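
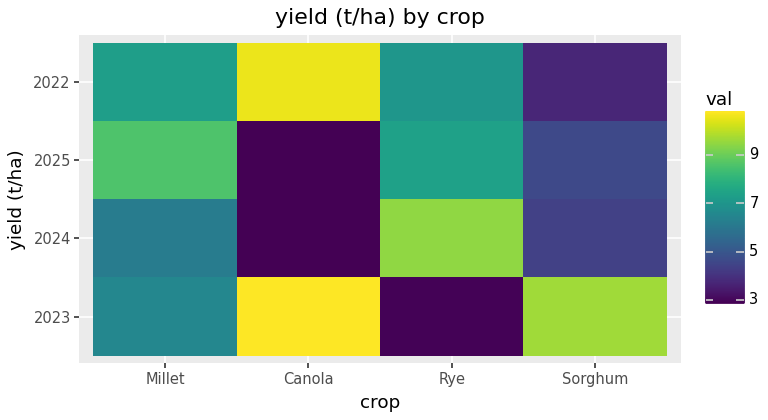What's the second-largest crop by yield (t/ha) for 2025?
Top 3 for 2025: Millet ≈ 9, Rye ≈ 7, Sorghum ≈ 5.

Rye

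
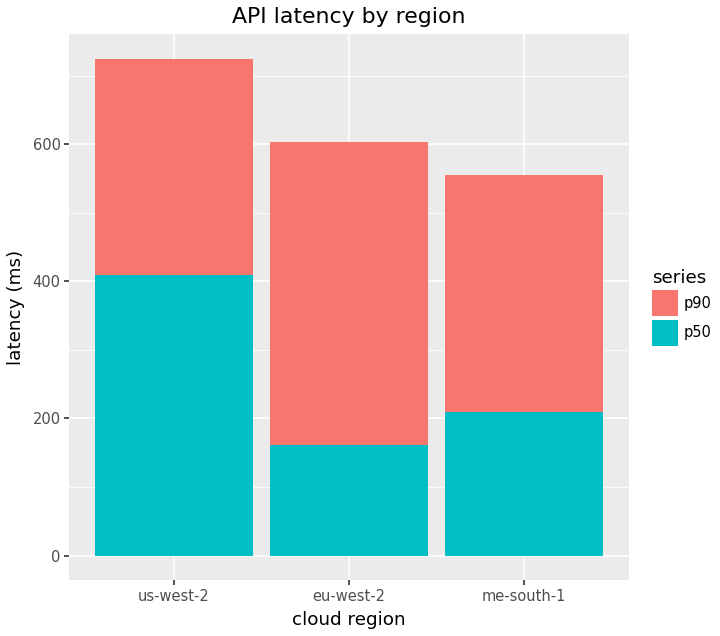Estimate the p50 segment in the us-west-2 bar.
≈ 400

p50 top ≈ 400, bottom ≈ 0; segment ≈ 400.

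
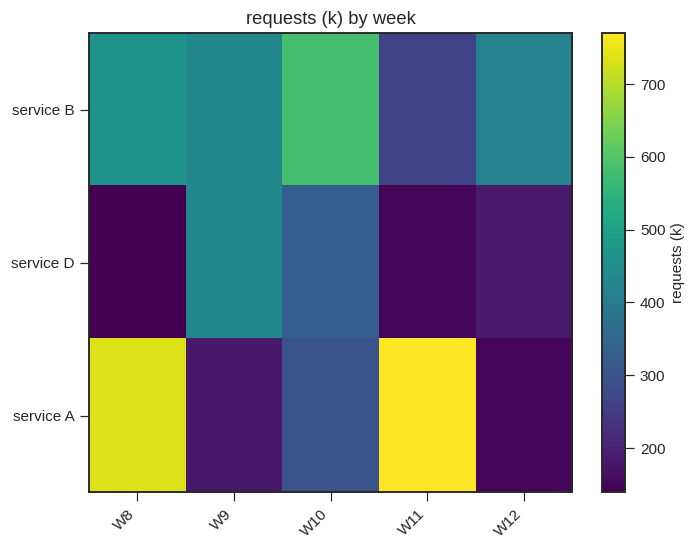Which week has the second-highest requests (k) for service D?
W10

Top 3 for service D: W9 ≈ 400, W10 ≈ 300, W12 ≈ 200.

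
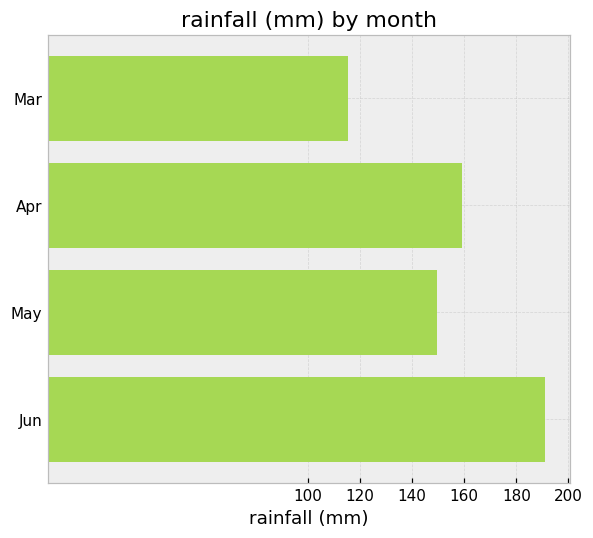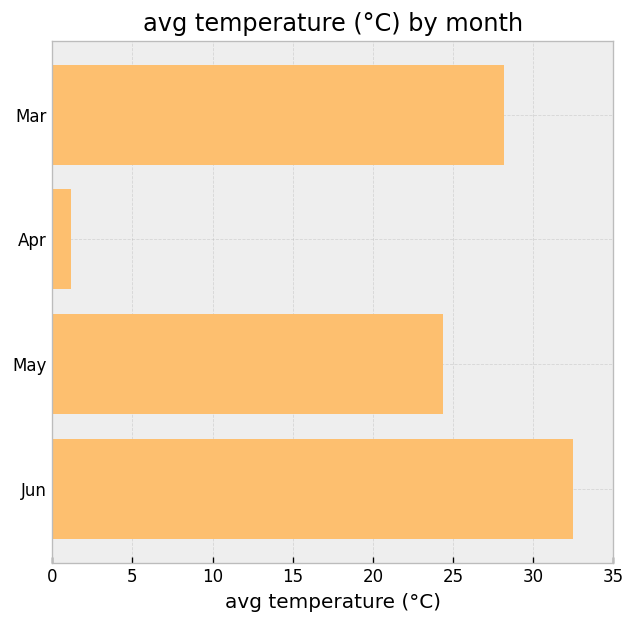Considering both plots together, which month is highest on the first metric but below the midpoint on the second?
Chart 2 median avg temperature (°C) ≈ 25; below-median months: Apr, May. Among those, Apr has the highest rainfall (mm) (≈ 160).

Apr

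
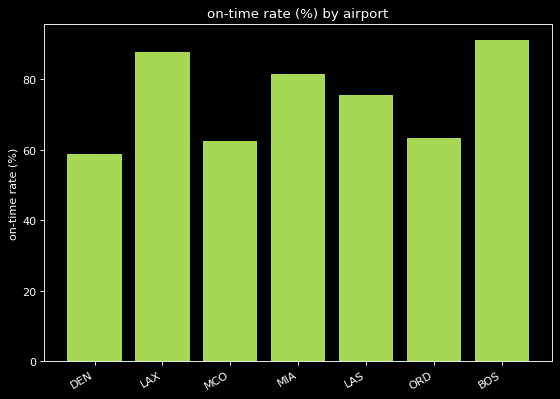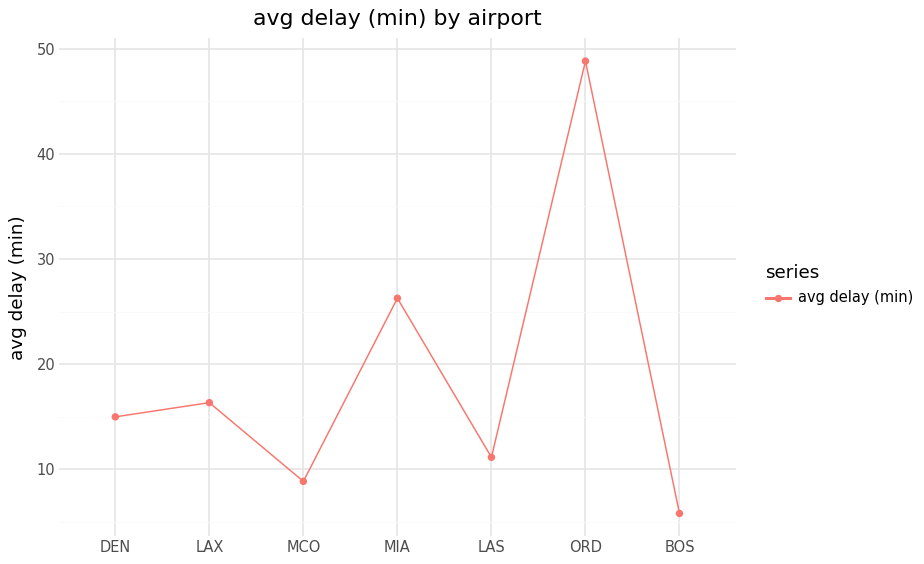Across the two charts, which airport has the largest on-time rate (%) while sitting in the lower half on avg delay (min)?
Chart 2 median avg delay (min) ≈ 15; below-median airports: MCO, LAS, BOS. Among those, BOS has the highest on-time rate (%) (≈ 90).

BOS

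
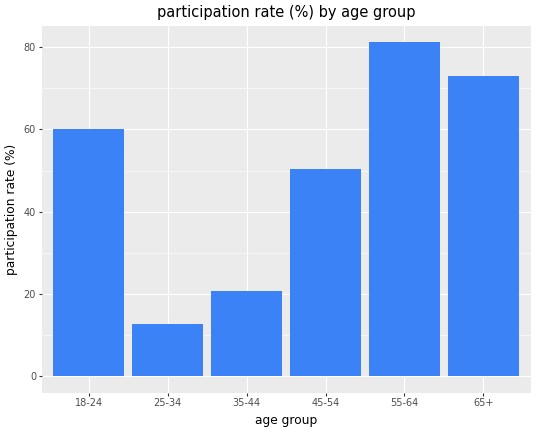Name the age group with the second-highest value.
65+

Top 3: 55-64 ≈ 80, 65+ ≈ 70, 18-24 ≈ 60.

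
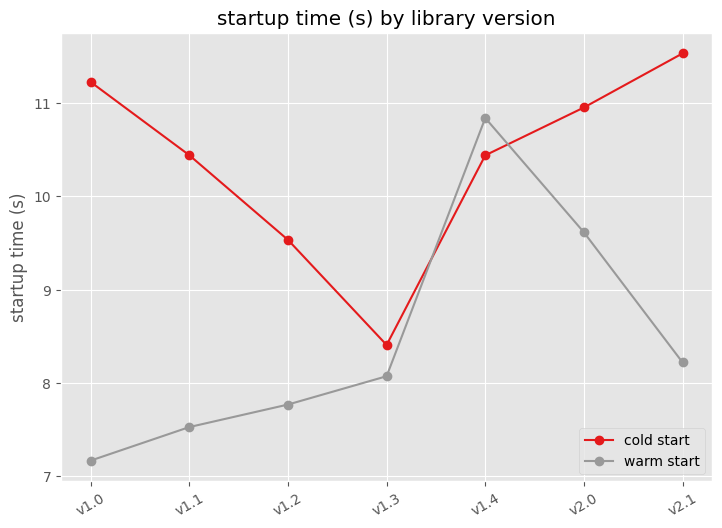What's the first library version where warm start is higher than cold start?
v1.4

v1.3: warm start ≈ 8.0 vs cold start ≈ 8.5 (not yet); v1.4: warm start ≈ 11.0 vs cold start ≈ 10.5 (first crossover).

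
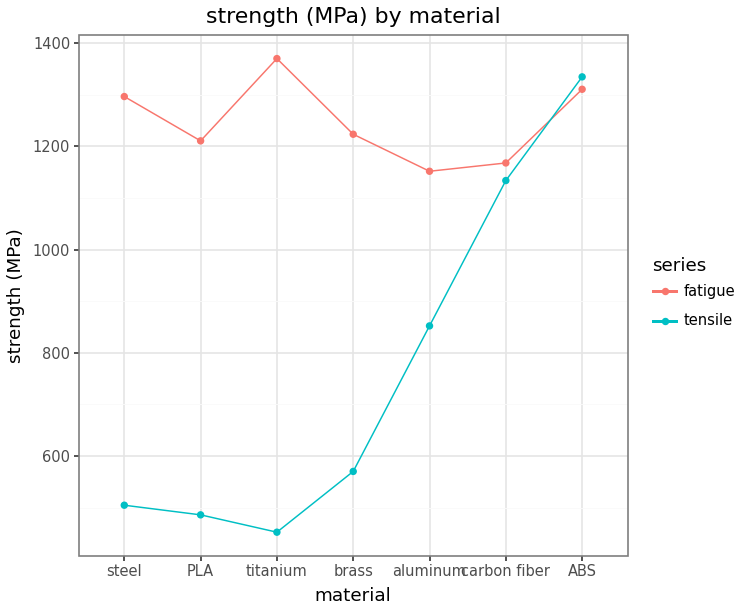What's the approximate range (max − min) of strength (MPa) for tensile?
≈ 800

Max ABS ≈ 1300, min titanium ≈ 500; range ≈ 800.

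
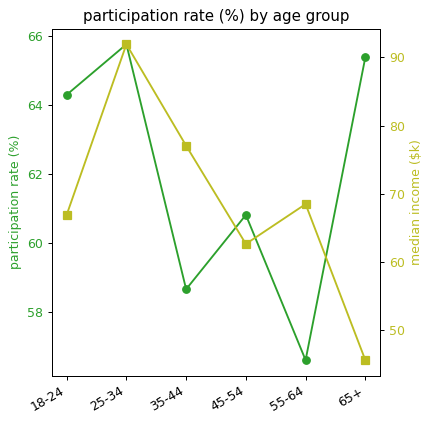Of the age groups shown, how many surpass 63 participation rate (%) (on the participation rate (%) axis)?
3

Above 63: 18-24, 25-34, 65+.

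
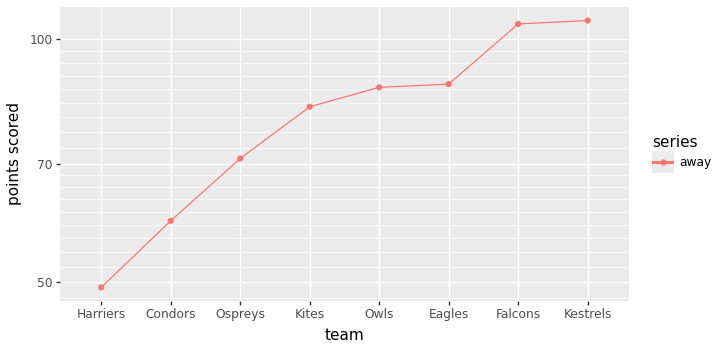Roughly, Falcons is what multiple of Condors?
Falcons ≈ 105, Condors ≈ 60; 105/60 ≈ 1.75.

≈ 1.75×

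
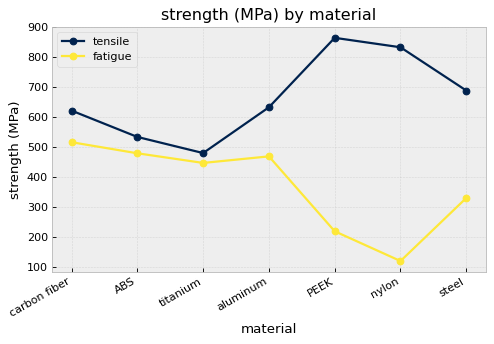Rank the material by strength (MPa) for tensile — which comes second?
nylon

Top 3 for tensile: PEEK ≈ 900, nylon ≈ 800, steel ≈ 700.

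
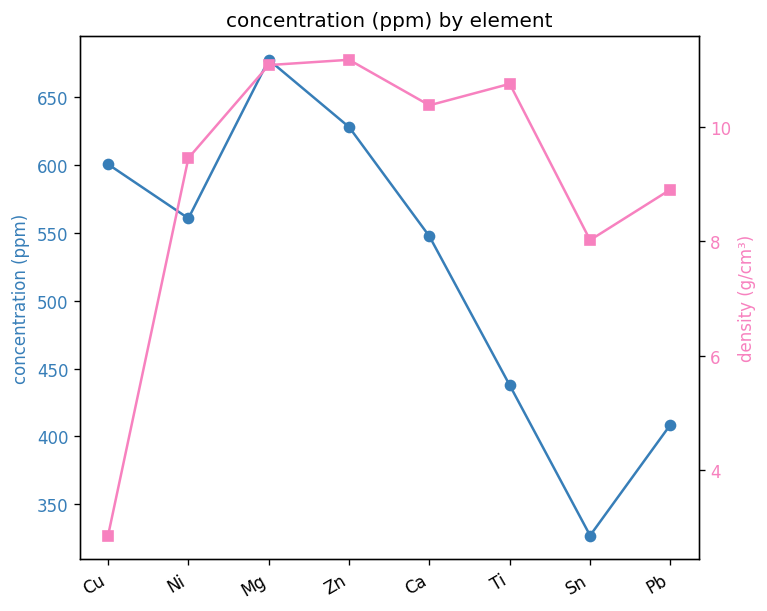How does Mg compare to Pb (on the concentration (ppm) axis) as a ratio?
≈ 1.75×

Mg ≈ 700, Pb ≈ 400; 700/400 ≈ 1.75.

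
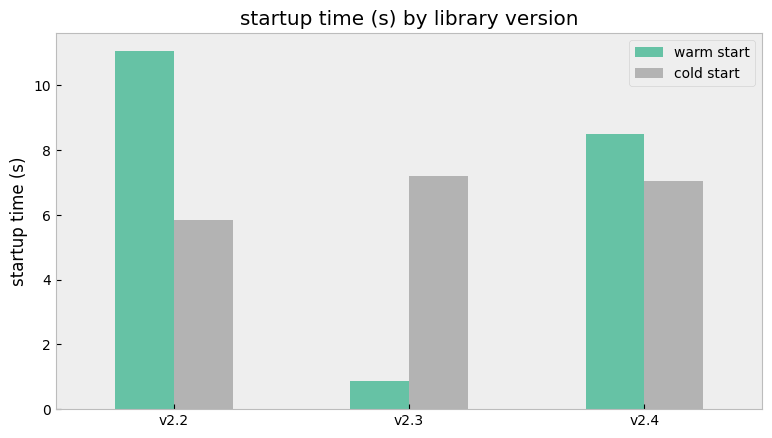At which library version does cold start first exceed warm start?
v2.3

v2.2: cold start ≈ 6 vs warm start ≈ 11 (not yet); v2.3: cold start ≈ 7 vs warm start ≈ 1 (first crossover).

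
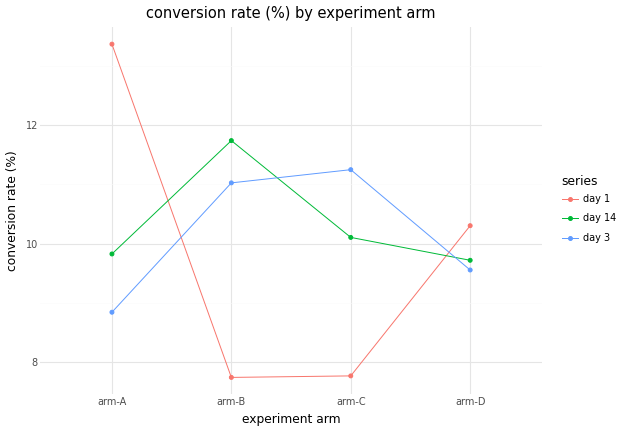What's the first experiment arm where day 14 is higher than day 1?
arm-B

arm-A: day 14 ≈ 10.0 vs day 1 ≈ 13.5 (not yet); arm-B: day 14 ≈ 11.5 vs day 1 ≈ 7.5 (first crossover).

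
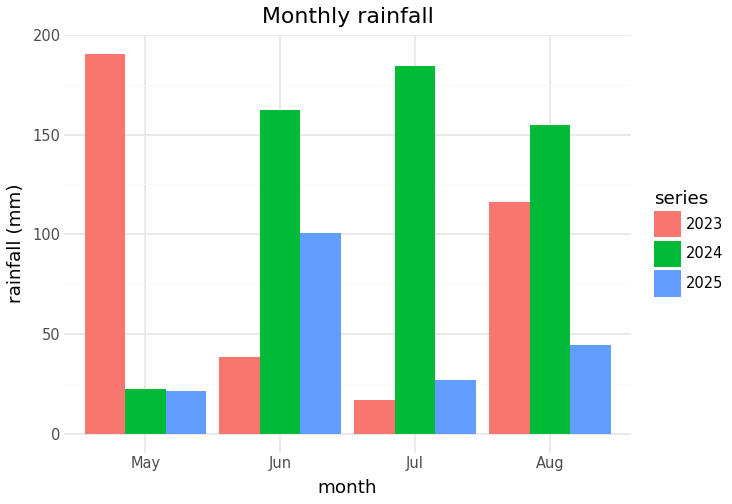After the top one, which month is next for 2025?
Aug

Top 3 for 2025: Jun ≈ 100, Aug ≈ 40, Jul ≈ 20.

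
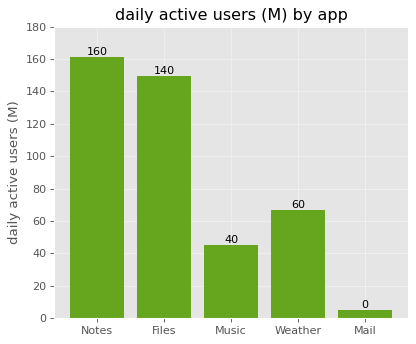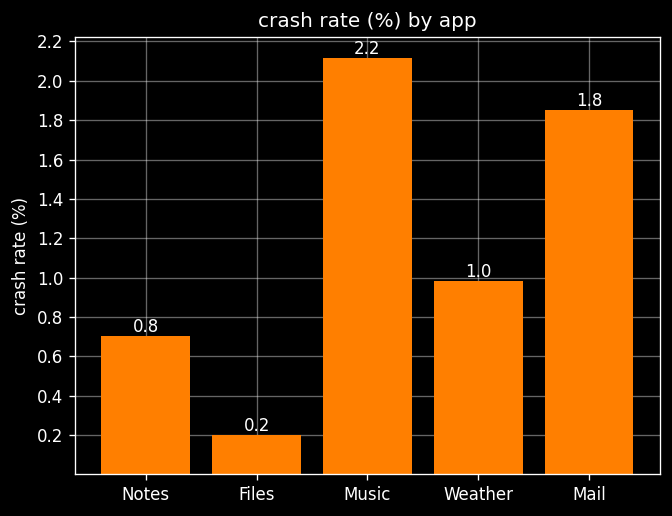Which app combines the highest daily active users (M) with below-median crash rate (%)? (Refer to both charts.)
Chart 2 median crash rate (%) ≈ 1; below-median apps: Notes, Files. Among those, Notes has the highest daily active users (M) (≈ 160).

Notes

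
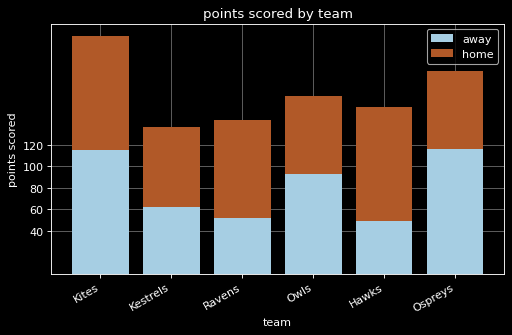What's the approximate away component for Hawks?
≈ 40

away top ≈ 40, bottom ≈ 0; segment ≈ 40.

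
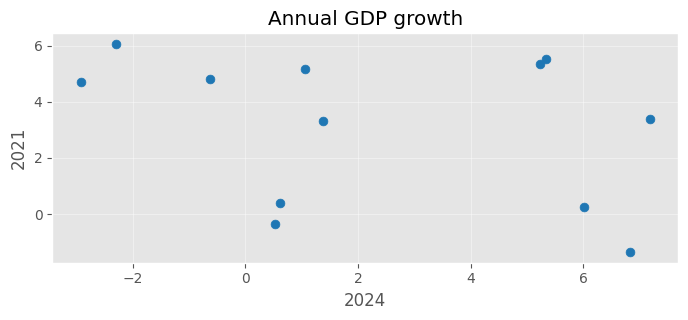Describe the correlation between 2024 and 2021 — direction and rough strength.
Points are negatively correlated; weak (|r| ≈ 0.3).

negative, weak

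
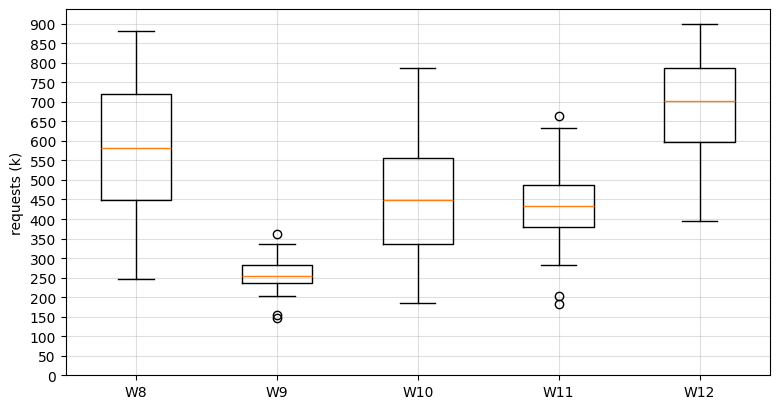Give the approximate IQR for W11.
≈ 100

Q3 ≈ 500, Q1 ≈ 400; IQR ≈ 100.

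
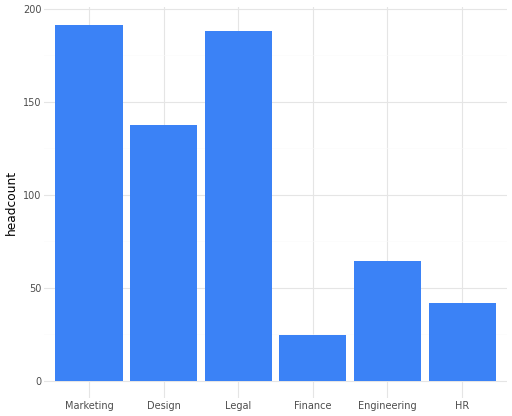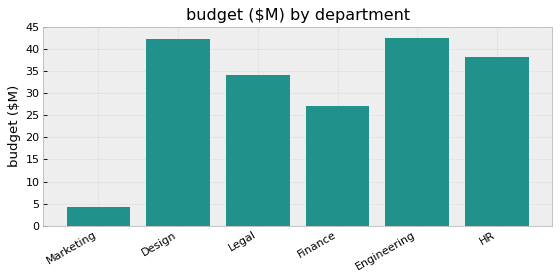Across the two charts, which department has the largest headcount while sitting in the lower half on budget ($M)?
Marketing

Chart 2 median budget ($M) ≈ 35; below-median departments: Marketing, Legal, Finance. Among those, Marketing has the highest headcount (≈ 200).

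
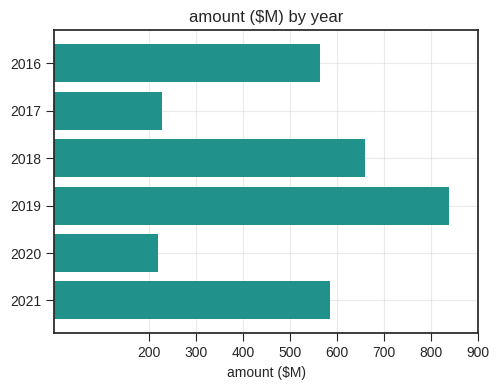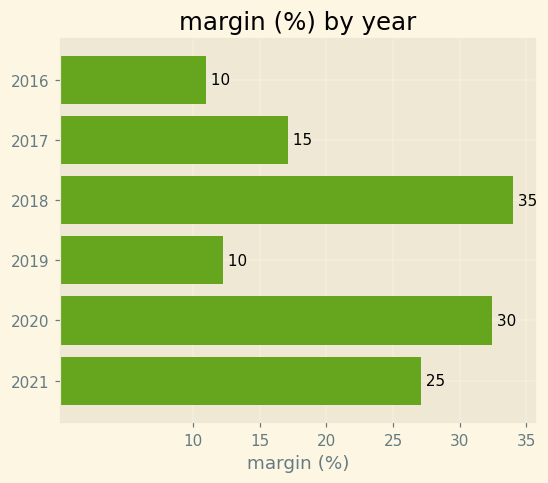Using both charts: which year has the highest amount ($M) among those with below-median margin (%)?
2019

Chart 2 median margin (%) ≈ 20; below-median years: 2016, 2017, 2019. Among those, 2019 has the highest amount ($M) (≈ 800).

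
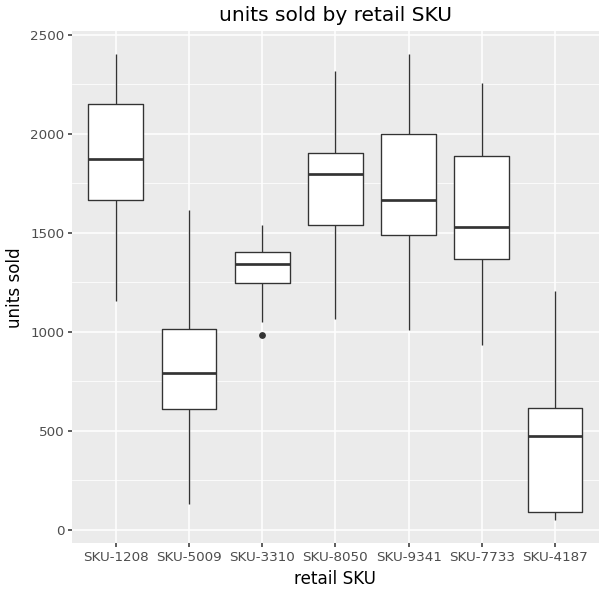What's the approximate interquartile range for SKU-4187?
Q3 ≈ 600, Q1 ≈ 0; IQR ≈ 600.

≈ 600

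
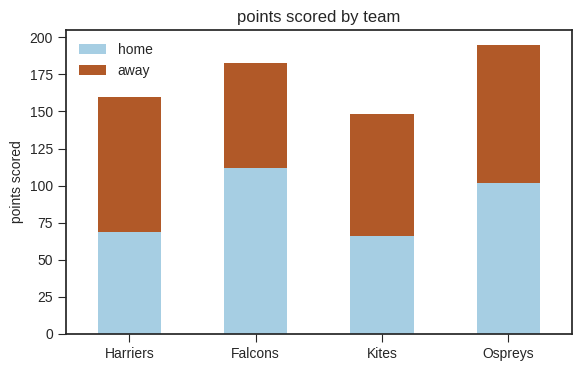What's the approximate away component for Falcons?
away top ≈ 180, bottom ≈ 120; segment ≈ 60.

≈ 60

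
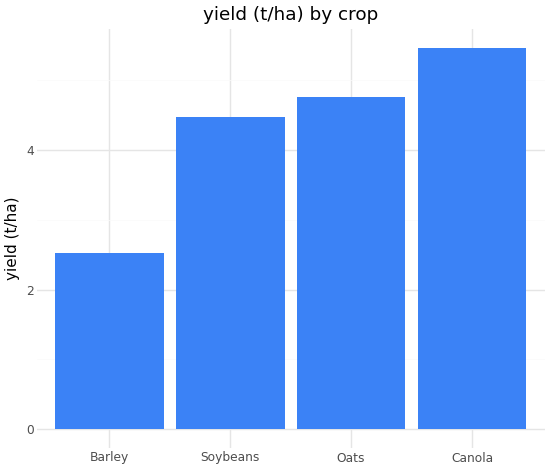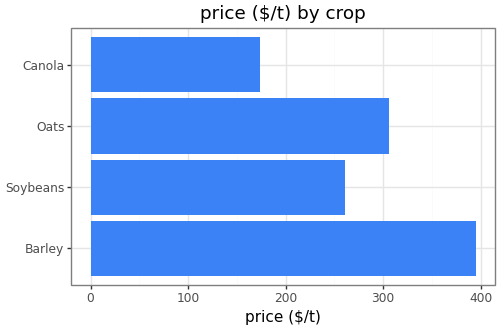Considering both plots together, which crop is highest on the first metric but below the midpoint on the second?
Chart 2 median price ($/t) ≈ 300; below-median crops: Soybeans, Canola. Among those, Canola has the highest yield (t/ha) (≈ 5.5).

Canola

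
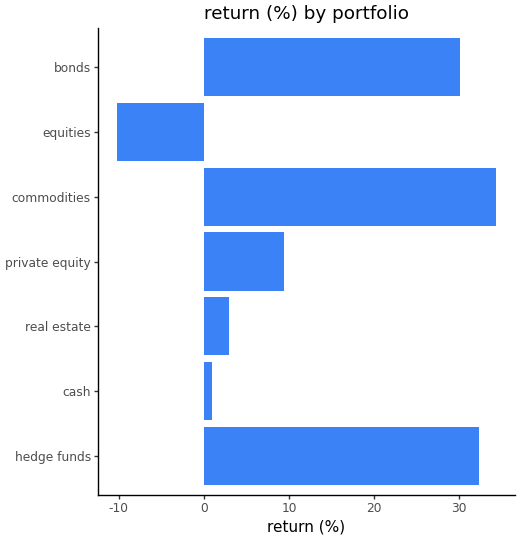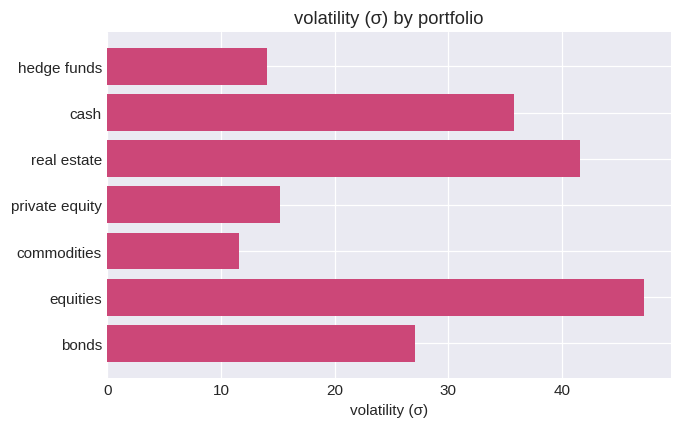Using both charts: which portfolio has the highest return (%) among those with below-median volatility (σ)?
commodities

Chart 2 median volatility (σ) ≈ 25; below-median portfolios: hedge funds, private equity, commodities. Among those, commodities has the highest return (%) (≈ 35).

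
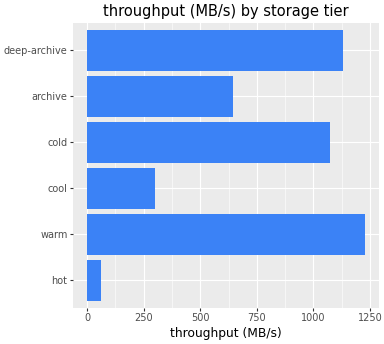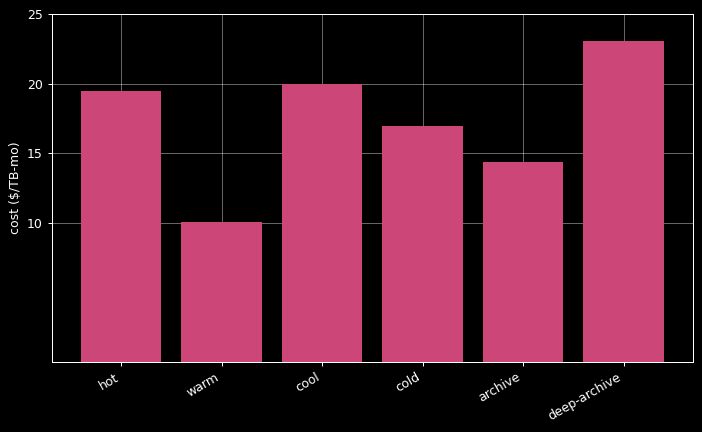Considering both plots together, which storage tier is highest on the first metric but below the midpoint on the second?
warm

Chart 2 median cost ($/TB-mo) ≈ 20; below-median storage tiers: warm, cold, archive. Among those, warm has the highest throughput (MB/s) (≈ 1200).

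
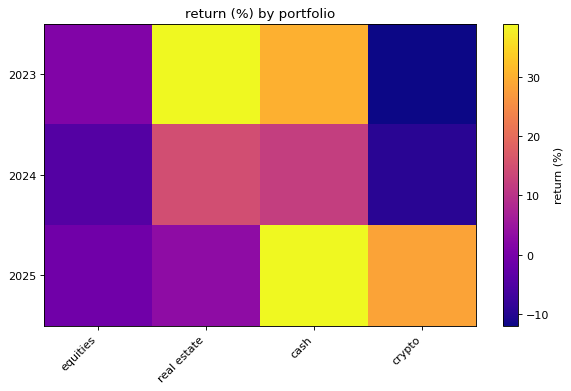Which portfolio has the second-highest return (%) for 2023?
cash

Top 3 for 2023: real estate ≈ 40, cash ≈ 30, equities ≈ 0.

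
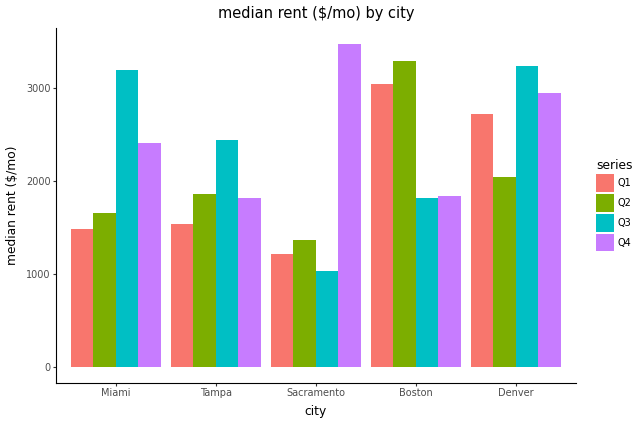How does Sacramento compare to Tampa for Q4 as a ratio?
≈ 1.75×

Sacramento ≈ 3500, Tampa ≈ 2000; 3500/2000 ≈ 1.75.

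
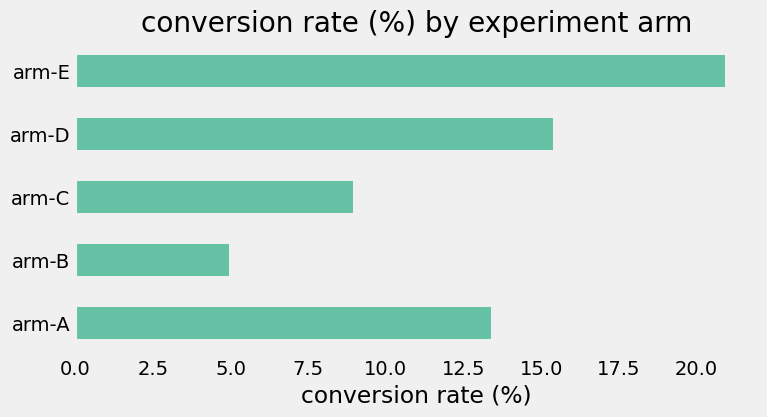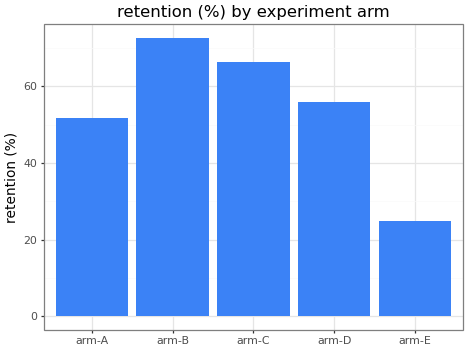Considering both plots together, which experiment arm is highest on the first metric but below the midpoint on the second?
Chart 2 median retention (%) ≈ 60; below-median experiment arms: arm-A, arm-E. Among those, arm-E has the highest conversion rate (%) (≈ 20).

arm-E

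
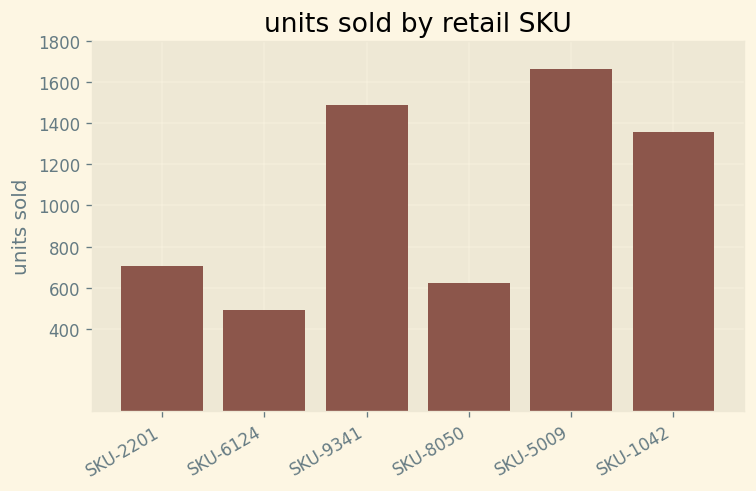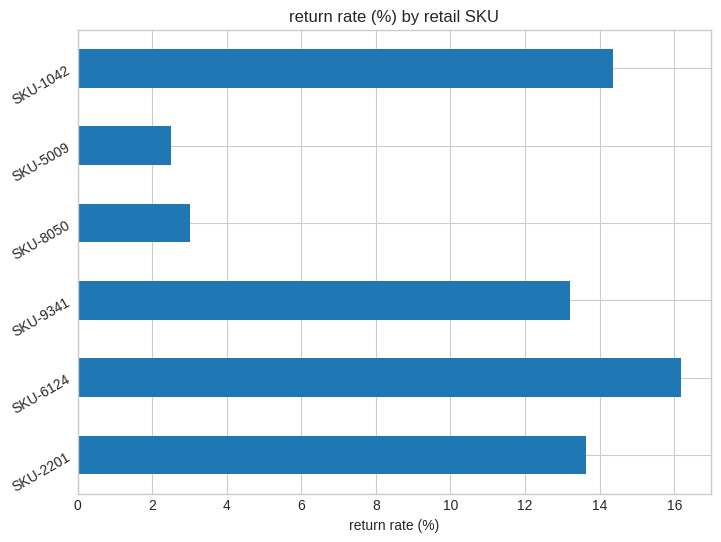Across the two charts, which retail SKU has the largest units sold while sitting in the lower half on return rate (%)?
SKU-5009

Chart 2 median return rate (%) ≈ 14; below-median retail SKUs: SKU-9341, SKU-8050, SKU-5009. Among those, SKU-5009 has the highest units sold (≈ 1600).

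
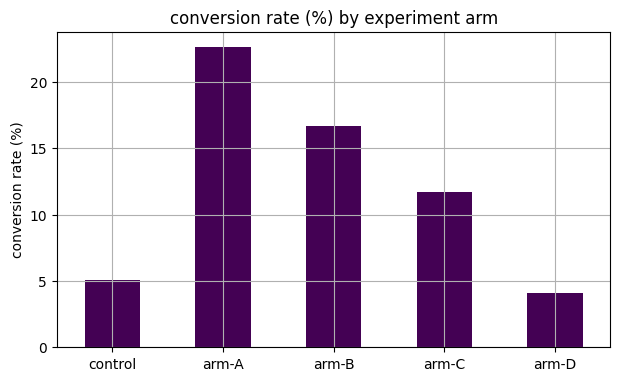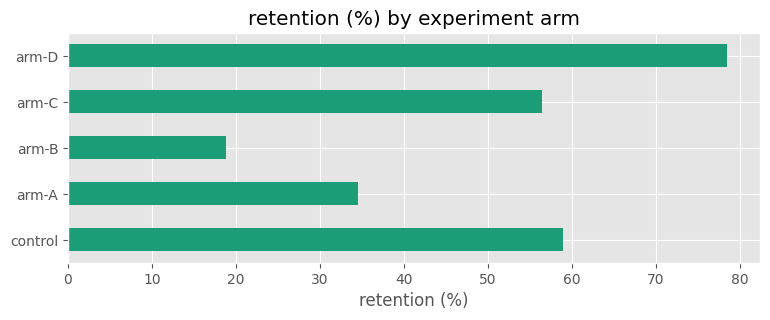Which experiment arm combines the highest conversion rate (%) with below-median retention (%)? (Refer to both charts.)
Chart 2 median retention (%) ≈ 60; below-median experiment arms: arm-A, arm-B. Among those, arm-A has the highest conversion rate (%) (≈ 25).

arm-A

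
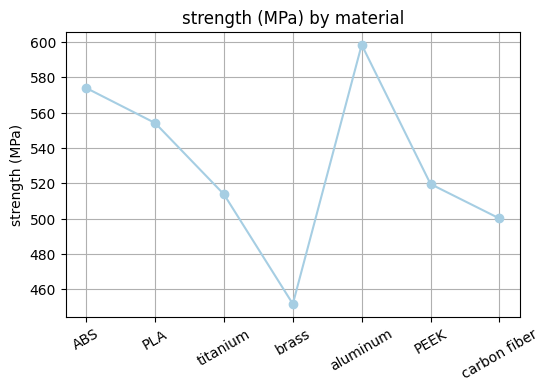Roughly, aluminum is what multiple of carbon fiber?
aluminum ≈ 600, carbon fiber ≈ 500; 600/500 ≈ 1.2.

≈ 1.2×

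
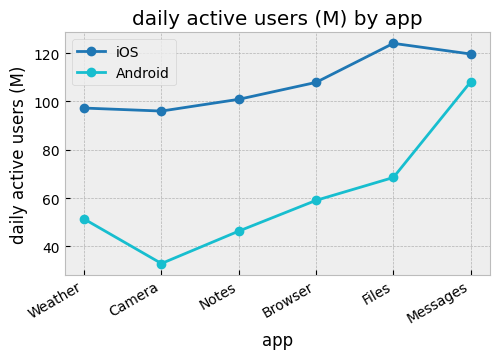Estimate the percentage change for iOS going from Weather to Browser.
≈ +10%

Weather ≈ 100, Browser ≈ 110; (110 − 100) / 100 ≈ +10%.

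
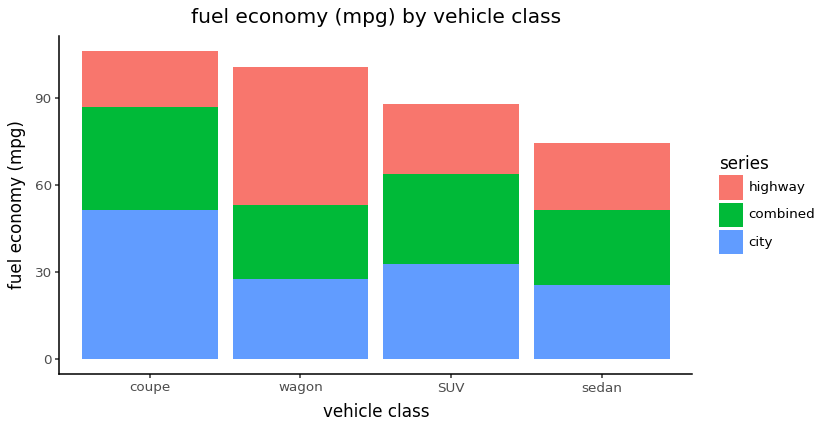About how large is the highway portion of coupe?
highway top ≈ 110, bottom ≈ 90; segment ≈ 20.

≈ 20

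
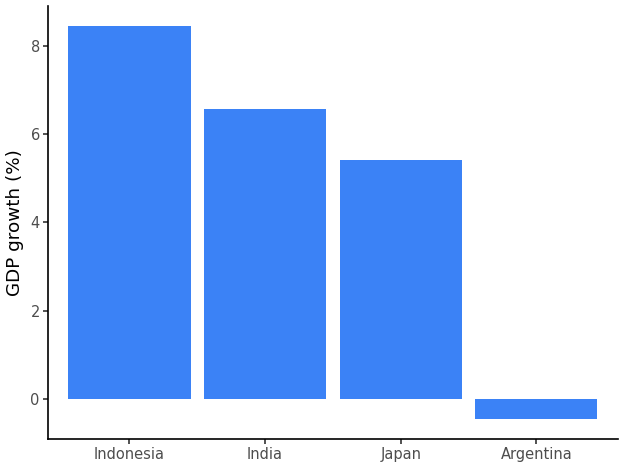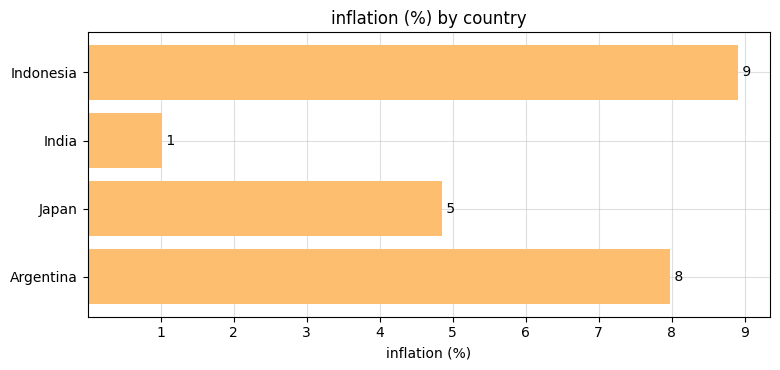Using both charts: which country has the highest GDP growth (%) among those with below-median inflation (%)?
Chart 2 median inflation (%) ≈ 6; below-median countries: India, Japan. Among those, India has the highest GDP growth (%) (≈ 7).

India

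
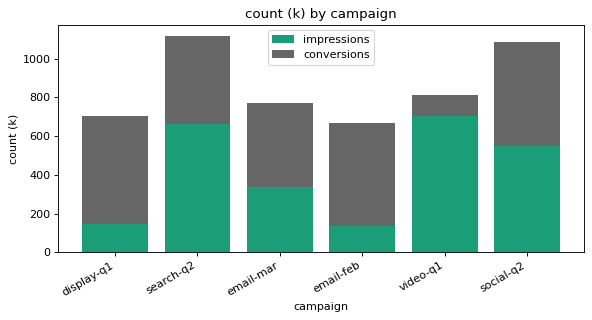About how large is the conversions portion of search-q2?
conversions top ≈ 1100, bottom ≈ 700; segment ≈ 400.

≈ 400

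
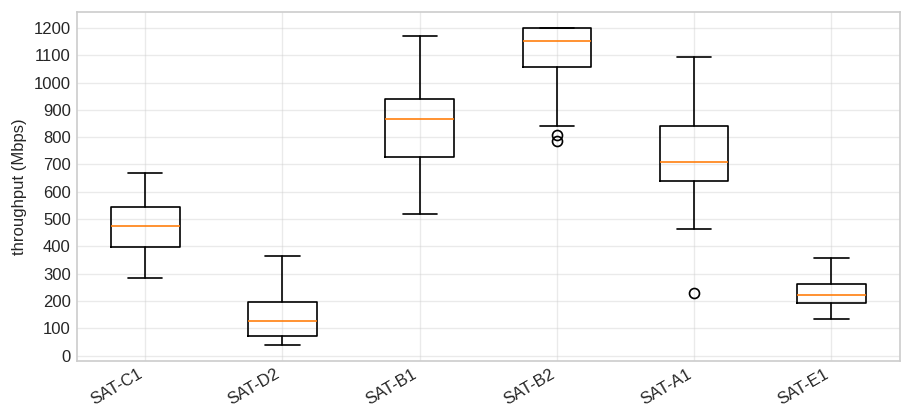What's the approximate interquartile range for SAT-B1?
≈ 200

Q3 ≈ 900, Q1 ≈ 700; IQR ≈ 200.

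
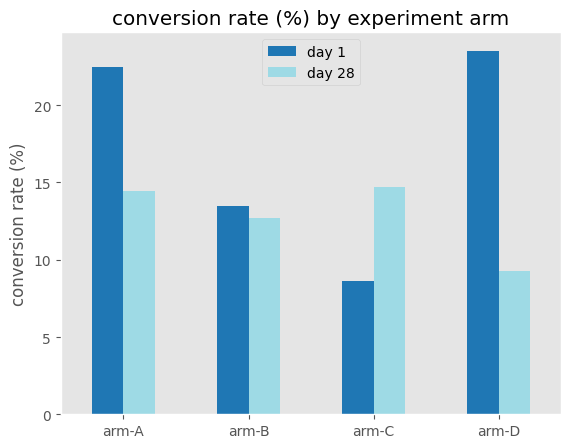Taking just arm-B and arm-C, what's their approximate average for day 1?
≈ 11

(14 + 8) / 2 ≈ 11.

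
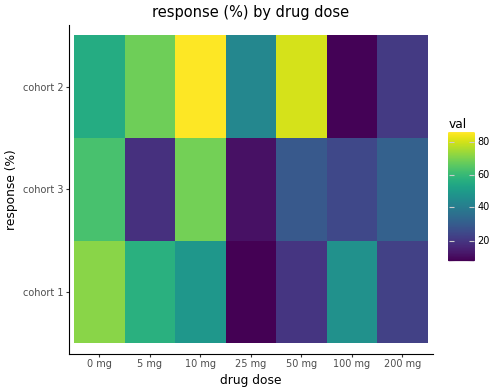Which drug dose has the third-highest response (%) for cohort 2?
5 mg

Top 4 for cohort 2: 10 mg ≈ 90, 50 mg ≈ 80, 5 mg ≈ 70, 0 mg ≈ 60.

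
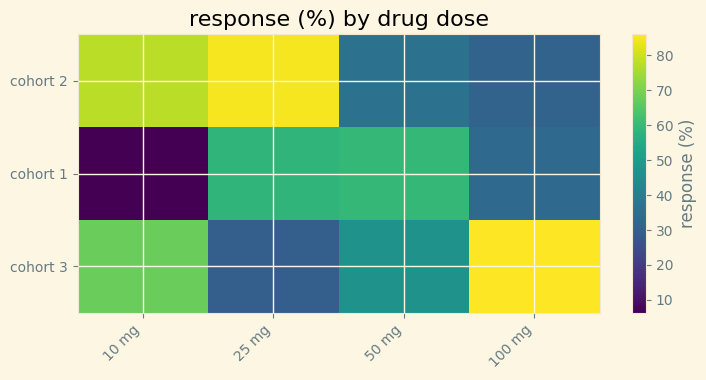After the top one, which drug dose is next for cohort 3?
10 mg

Top 3 for cohort 3: 100 mg ≈ 90, 10 mg ≈ 70, 50 mg ≈ 50.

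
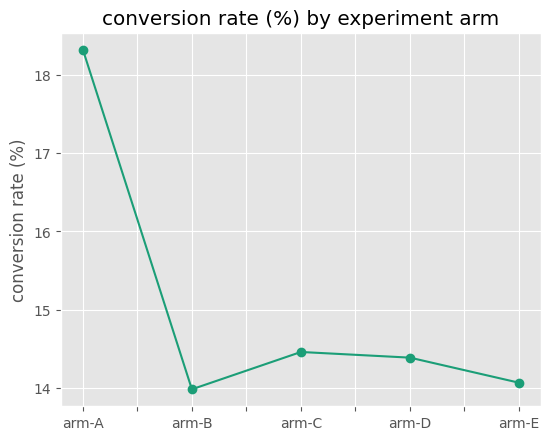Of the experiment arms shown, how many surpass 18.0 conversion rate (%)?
1

Above 18.0: arm-A.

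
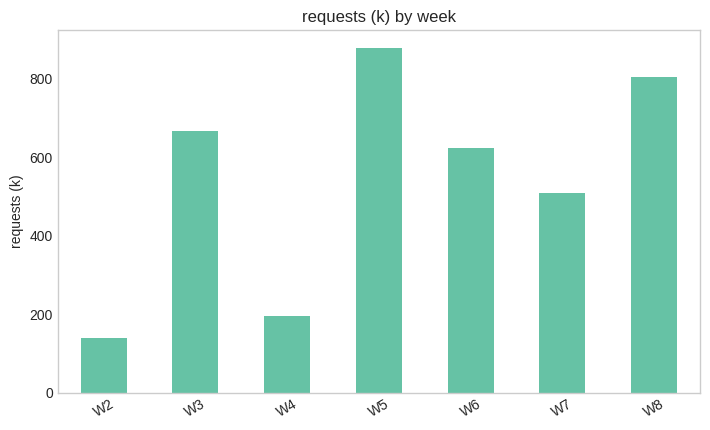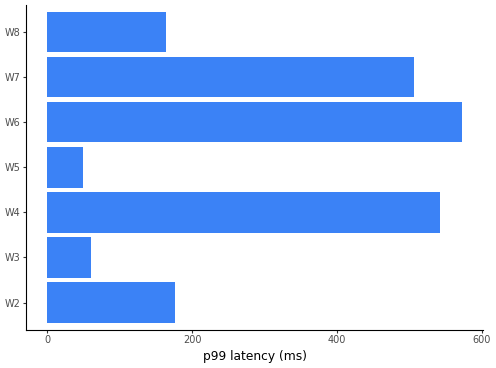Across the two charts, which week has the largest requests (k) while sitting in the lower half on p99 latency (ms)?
W5

Chart 2 median p99 latency (ms) ≈ 200; below-median weeks: W3, W5, W8. Among those, W5 has the highest requests (k) (≈ 900).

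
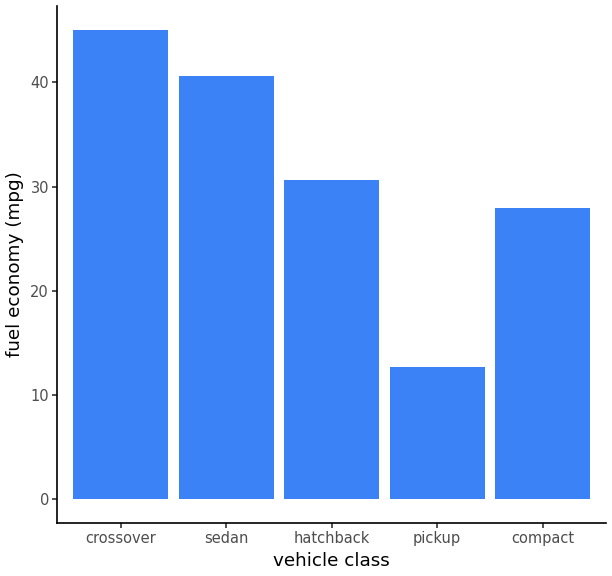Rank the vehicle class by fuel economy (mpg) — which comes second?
Top 3: crossover ≈ 45, sedan ≈ 40, hatchback ≈ 30.

sedan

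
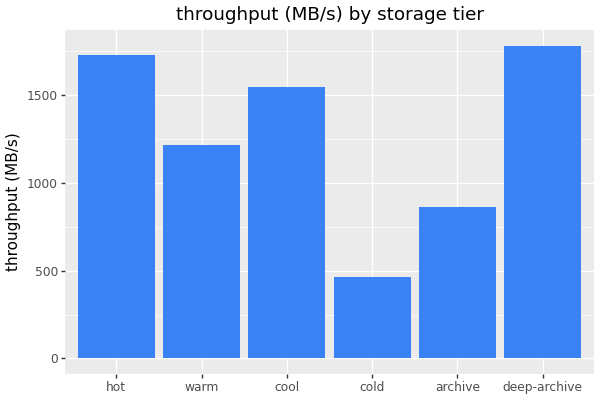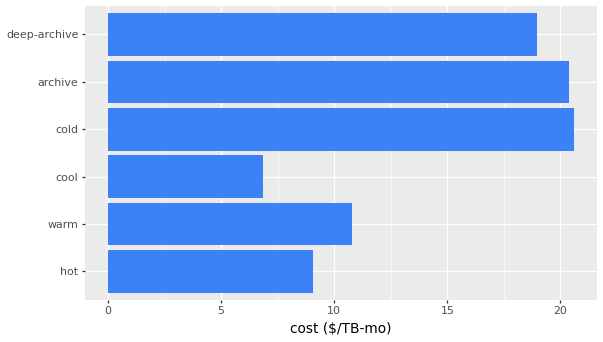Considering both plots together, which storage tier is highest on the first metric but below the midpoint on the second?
Chart 2 median cost ($/TB-mo) ≈ 14; below-median storage tiers: hot, warm, cool. Among those, hot has the highest throughput (MB/s) (≈ 1800).

hot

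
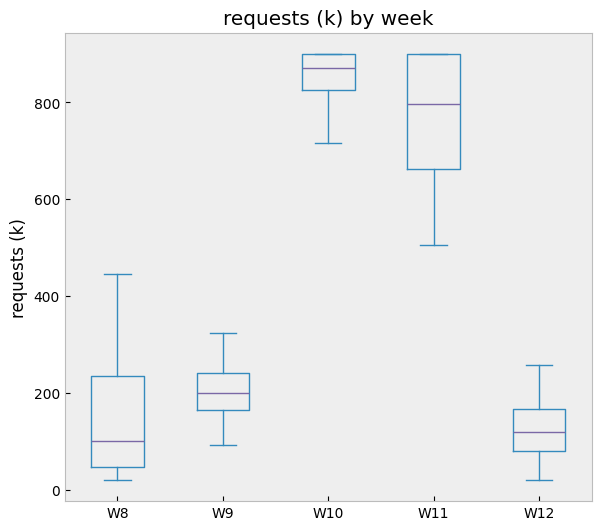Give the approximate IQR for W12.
Q3 ≈ 200, Q1 ≈ 100; IQR ≈ 100.

≈ 100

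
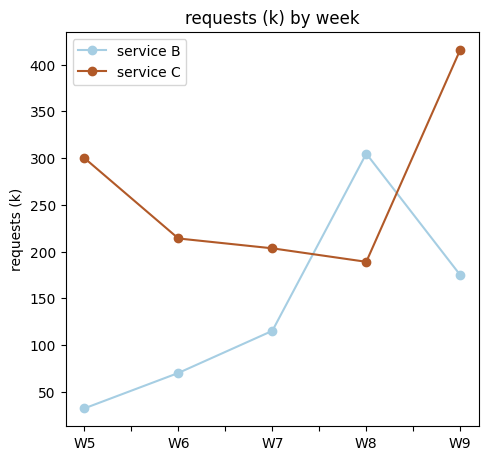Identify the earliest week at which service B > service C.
W8

W7: service B ≈ 100 vs service C ≈ 200 (not yet); W8: service B ≈ 300 vs service C ≈ 200 (first crossover).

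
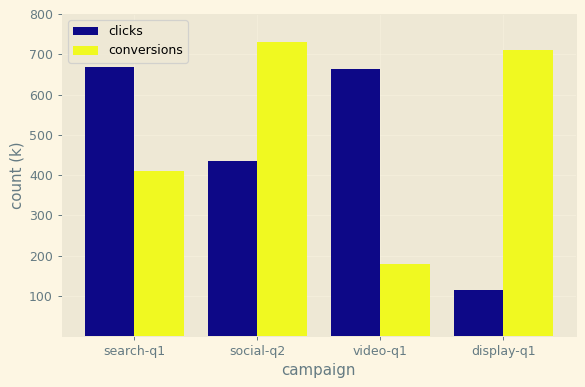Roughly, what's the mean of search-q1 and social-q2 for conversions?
(400 + 700) / 2 ≈ 550.

≈ 550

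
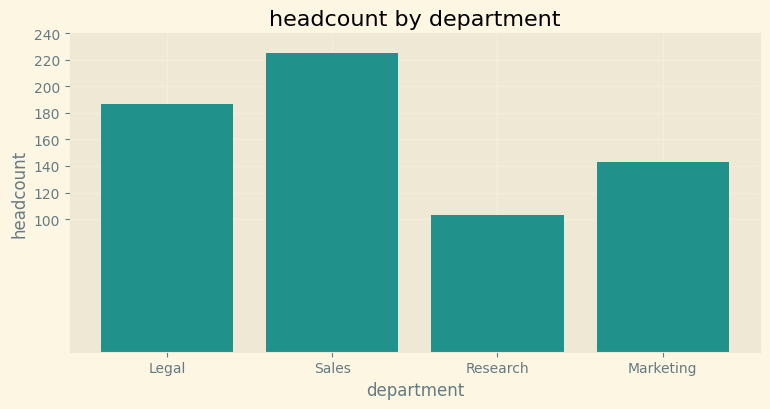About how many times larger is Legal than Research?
Legal ≈ 180, Research ≈ 100; 180/100 ≈ 1.8.

≈ 1.8×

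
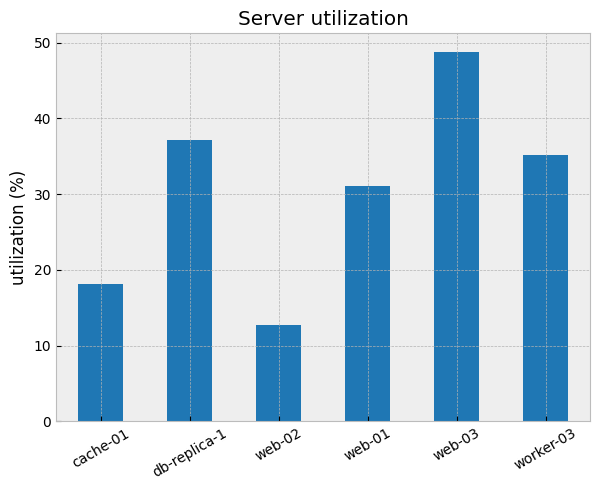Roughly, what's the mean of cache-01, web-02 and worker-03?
≈ 23

(20 + 15 + 35) / 3 ≈ 23.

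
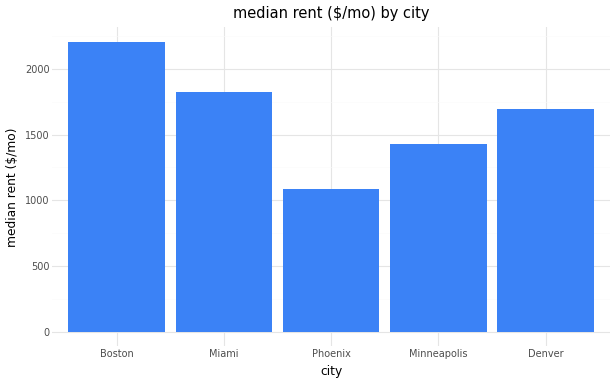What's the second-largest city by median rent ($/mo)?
Miami

Top 3: Boston ≈ 2200, Miami ≈ 1800, Denver ≈ 1600.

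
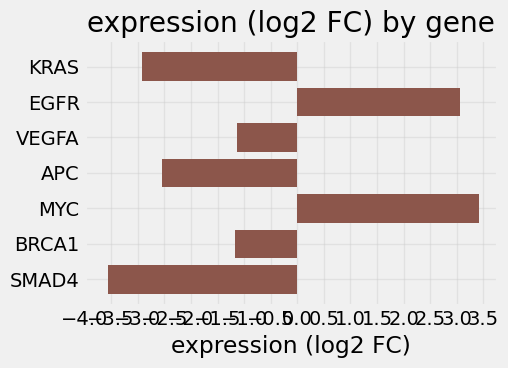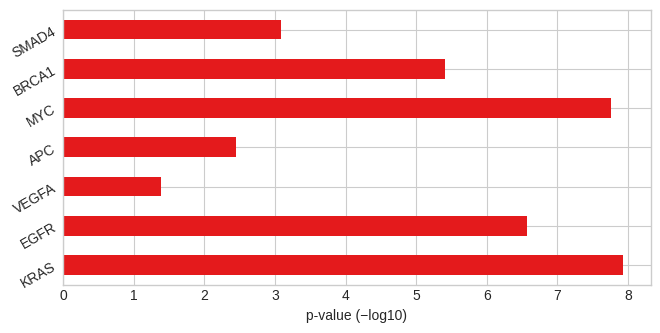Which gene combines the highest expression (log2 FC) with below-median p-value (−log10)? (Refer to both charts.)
Chart 2 median p-value (−log10) ≈ 5; below-median genes: VEGFA, APC, SMAD4. Among those, VEGFA has the highest expression (log2 FC) (≈ -1).

VEGFA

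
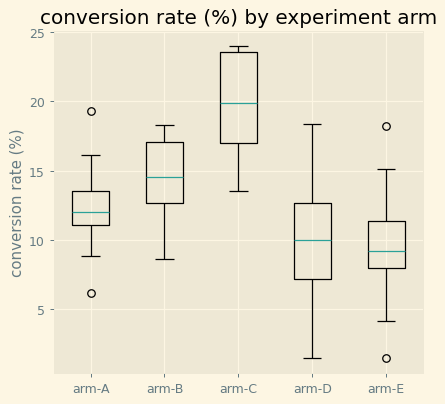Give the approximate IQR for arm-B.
Q3 ≈ 17, Q1 ≈ 13; IQR ≈ 4.

≈ 4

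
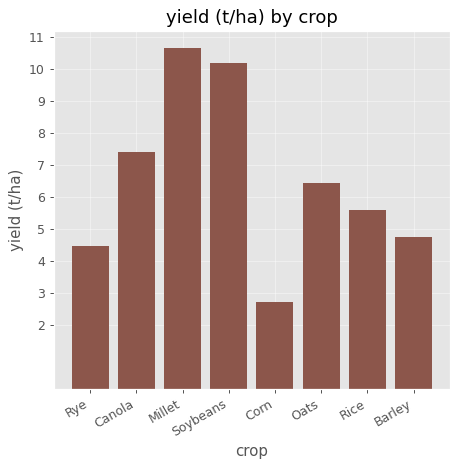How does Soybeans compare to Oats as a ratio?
≈ 1.67×

Soybeans ≈ 10, Oats ≈ 6; 10/6 ≈ 1.67.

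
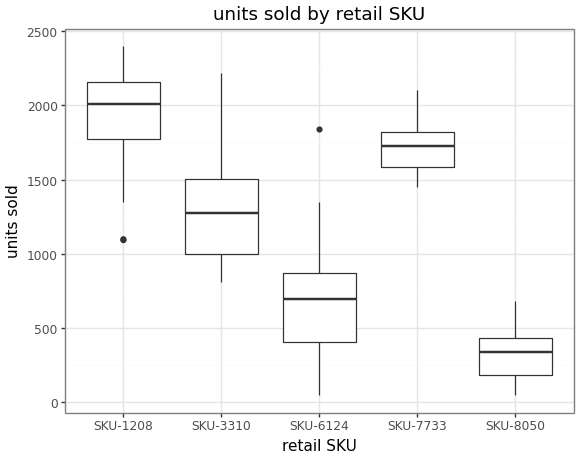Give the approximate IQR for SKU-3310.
≈ 600

Q3 ≈ 1600, Q1 ≈ 1000; IQR ≈ 600.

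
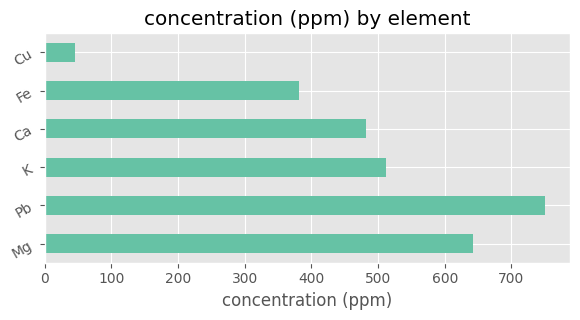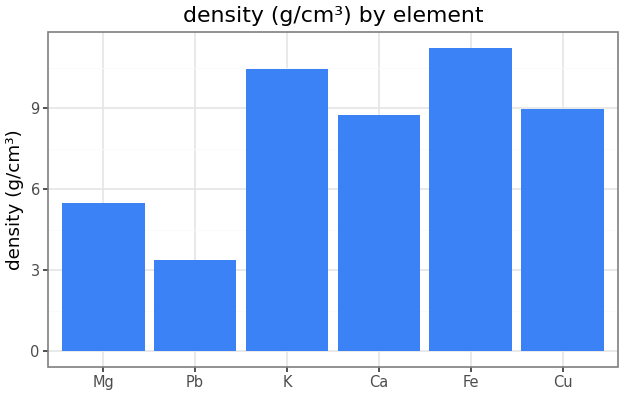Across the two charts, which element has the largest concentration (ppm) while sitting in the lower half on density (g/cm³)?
Chart 2 median density (g/cm³) ≈ 8; below-median elements: Mg, Pb, Ca. Among those, Pb has the highest concentration (ppm) (≈ 800).

Pb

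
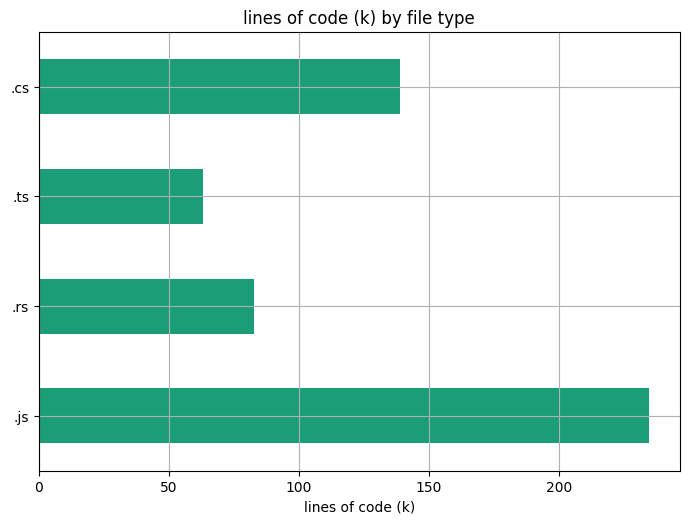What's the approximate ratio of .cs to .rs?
≈ 1.75×

.cs ≈ 140, .rs ≈ 80; 140/80 ≈ 1.75.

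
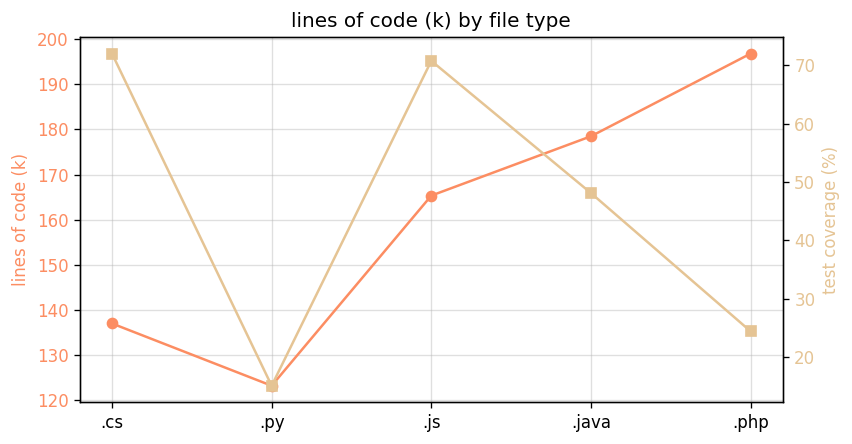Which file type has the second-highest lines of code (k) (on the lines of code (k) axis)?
Top 3 (on the lines of code (k) axis): .php ≈ 200, .java ≈ 180, .js ≈ 170.

.java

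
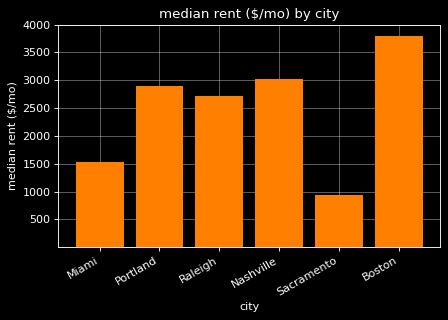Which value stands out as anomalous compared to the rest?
Sacramento

Sacramento ≈ 1000; the rest sit between ≈ 1500 and ≈ 4000.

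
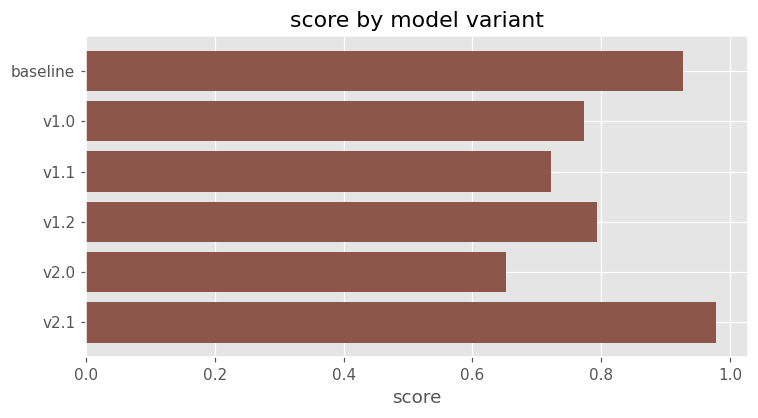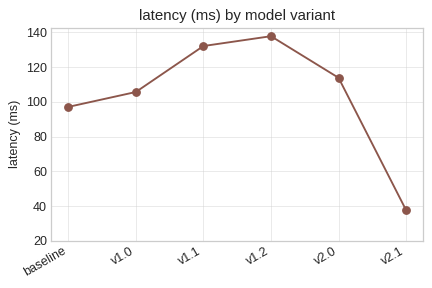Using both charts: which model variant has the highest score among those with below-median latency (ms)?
v2.1

Chart 2 median latency (ms) ≈ 100; below-median model variants: baseline, v1.0, v2.1. Among those, v2.1 has the highest score (≈ 1).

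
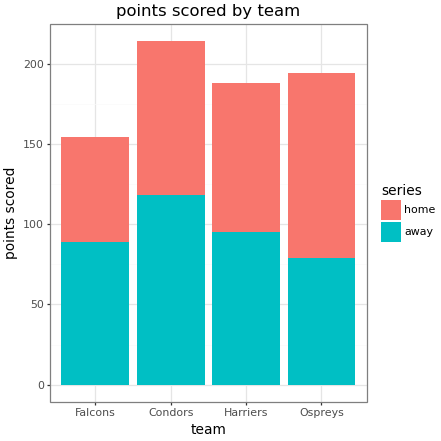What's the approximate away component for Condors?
away top ≈ 120, bottom ≈ 0; segment ≈ 120.

≈ 120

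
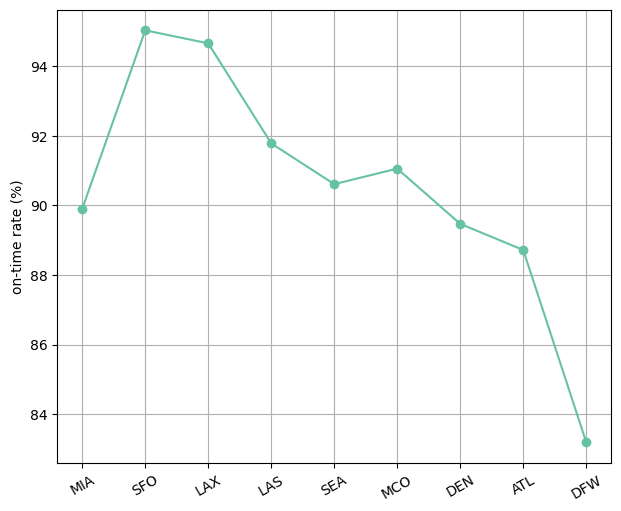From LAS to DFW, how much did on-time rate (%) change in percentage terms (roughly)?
LAS ≈ 92, DFW ≈ 83; (83 − 92) / 92 ≈ -9.8%.

≈ -9.8%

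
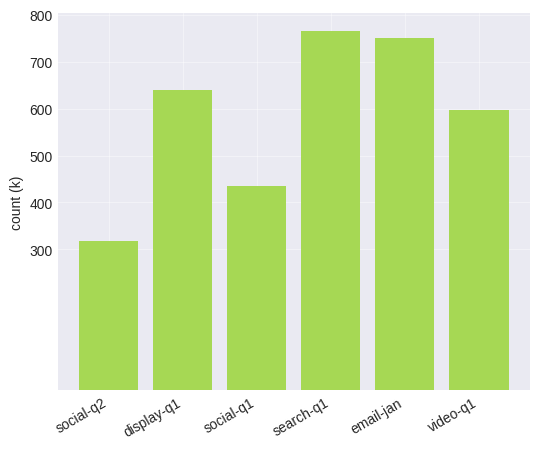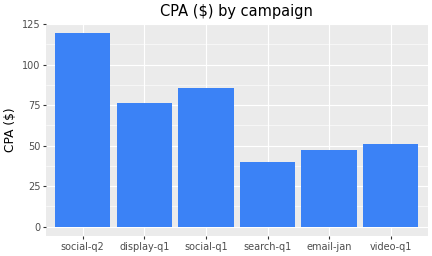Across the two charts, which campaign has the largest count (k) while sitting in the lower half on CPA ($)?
Chart 2 median CPA ($) ≈ 60; below-median campaigns: search-q1, email-jan, video-q1. Among those, search-q1 has the highest count (k) (≈ 800).

search-q1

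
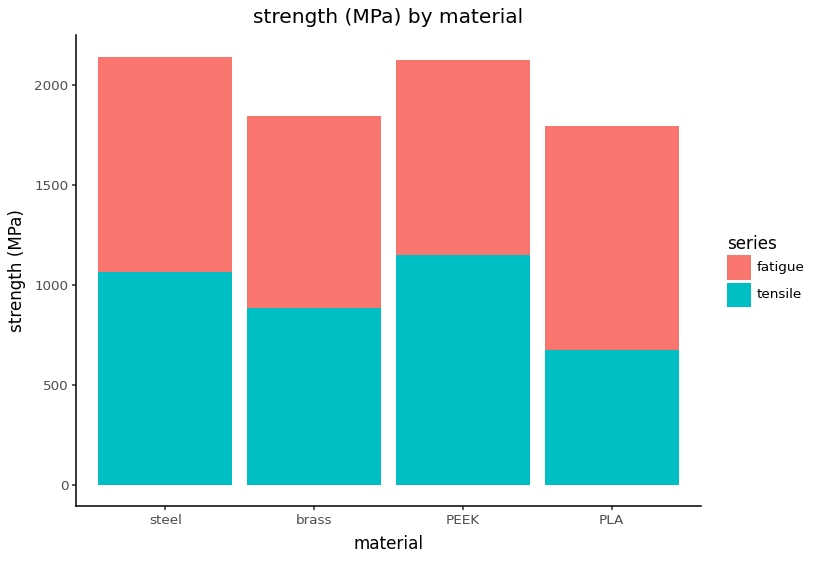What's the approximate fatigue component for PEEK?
fatigue top ≈ 2200, bottom ≈ 1200; segment ≈ 1000.

≈ 1000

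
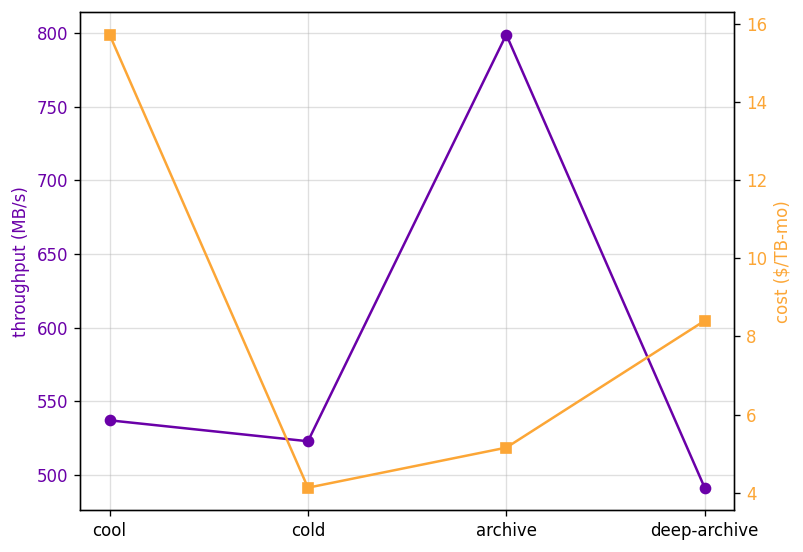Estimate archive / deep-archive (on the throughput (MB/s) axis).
archive ≈ 800, deep-archive ≈ 500; 800/500 ≈ 1.6.

≈ 1.6×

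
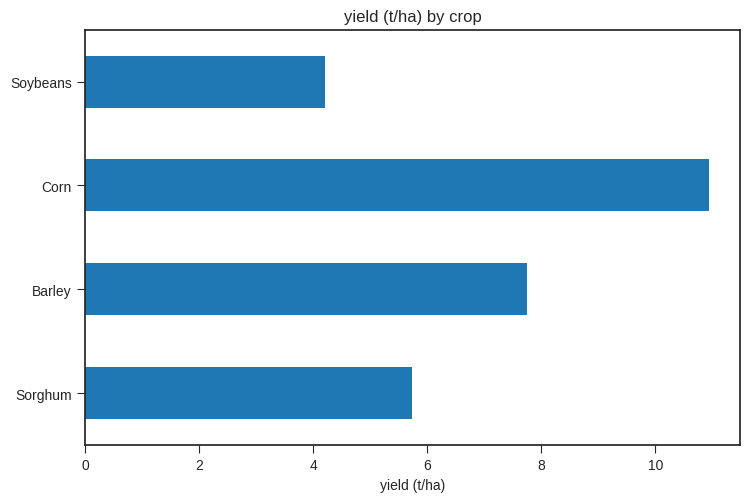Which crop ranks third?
Sorghum

Top 4: Corn ≈ 11, Barley ≈ 8, Sorghum ≈ 6, Soybeans ≈ 4.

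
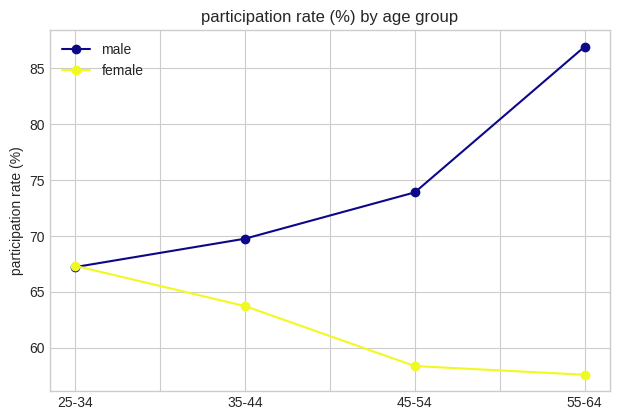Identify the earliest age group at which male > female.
25-34: male ≈ 65 vs female ≈ 65 (not yet); 35-44: male ≈ 70 vs female ≈ 65 (first crossover).

35-44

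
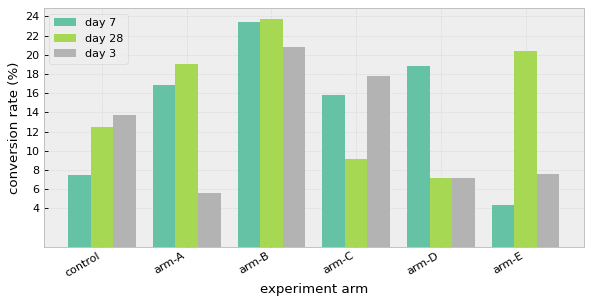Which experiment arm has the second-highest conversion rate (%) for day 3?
Top 3 for day 3: arm-B ≈ 20, arm-C ≈ 18, control ≈ 14.

arm-C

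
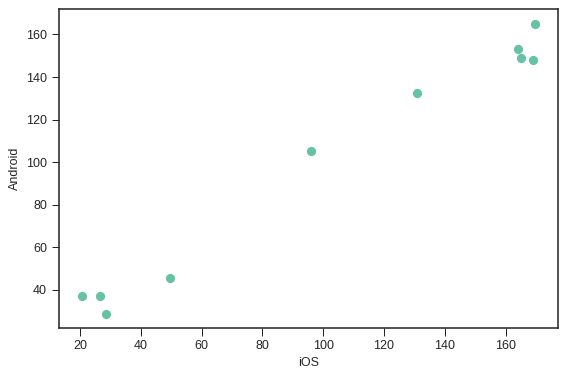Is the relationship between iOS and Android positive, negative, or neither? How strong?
Points are positively correlated; strong (|r| ≈ 1.0).

positive, strong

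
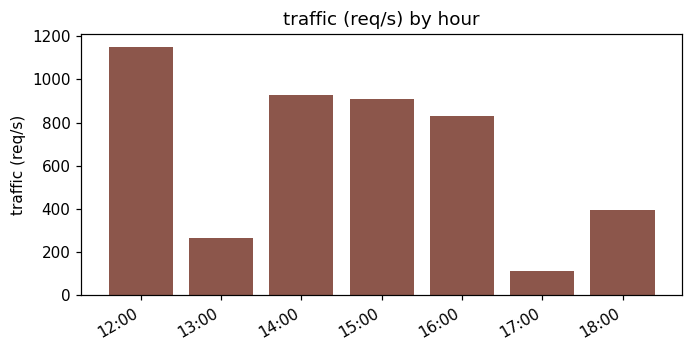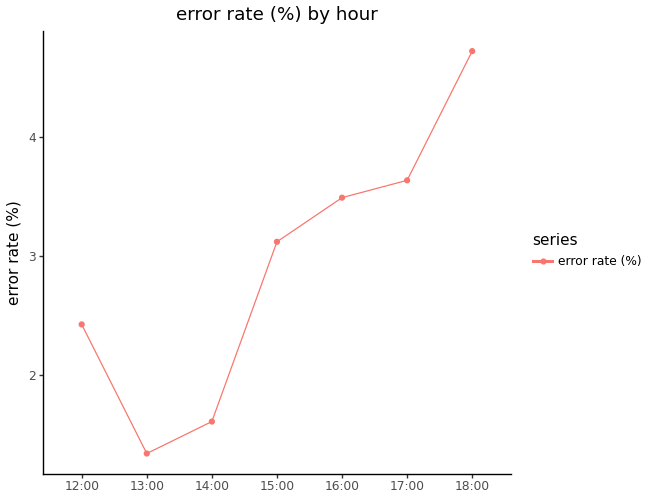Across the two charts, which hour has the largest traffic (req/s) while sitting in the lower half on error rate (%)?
12:00

Chart 2 median error rate (%) ≈ 3; below-median hours: 12:00, 13:00, 14:00. Among those, 12:00 has the highest traffic (req/s) (≈ 1200).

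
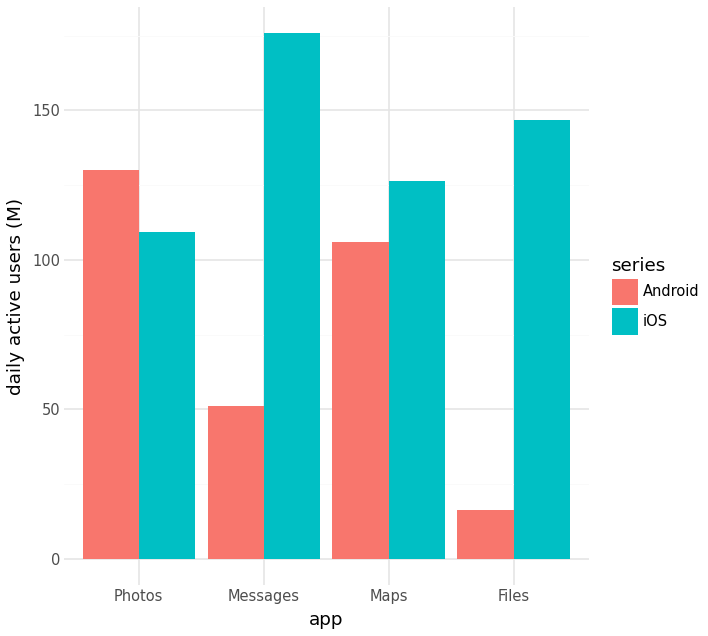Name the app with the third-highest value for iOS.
Top 4 for iOS: Messages ≈ 180, Files ≈ 140, Maps ≈ 120, Photos ≈ 100.

Maps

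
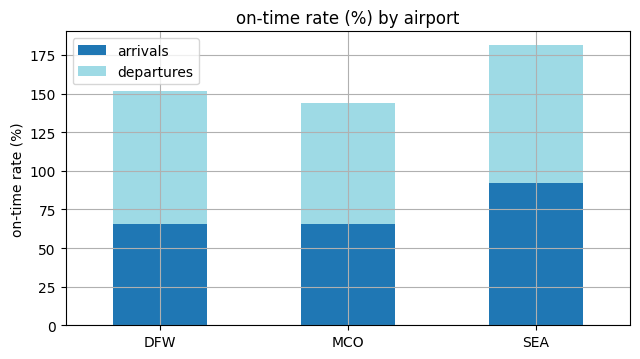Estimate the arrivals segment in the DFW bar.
arrivals top ≈ 60, bottom ≈ 0; segment ≈ 60.

≈ 60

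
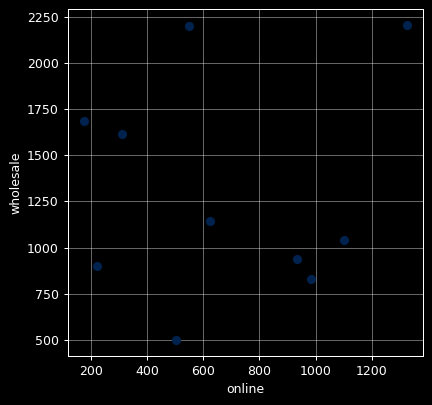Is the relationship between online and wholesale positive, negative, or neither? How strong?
no clear correlation

Points are roughly uncorrelated; weak (|r| ≈ 0.1).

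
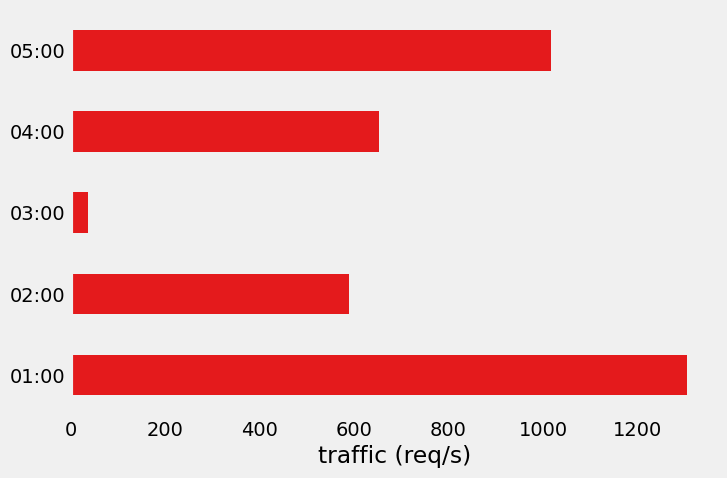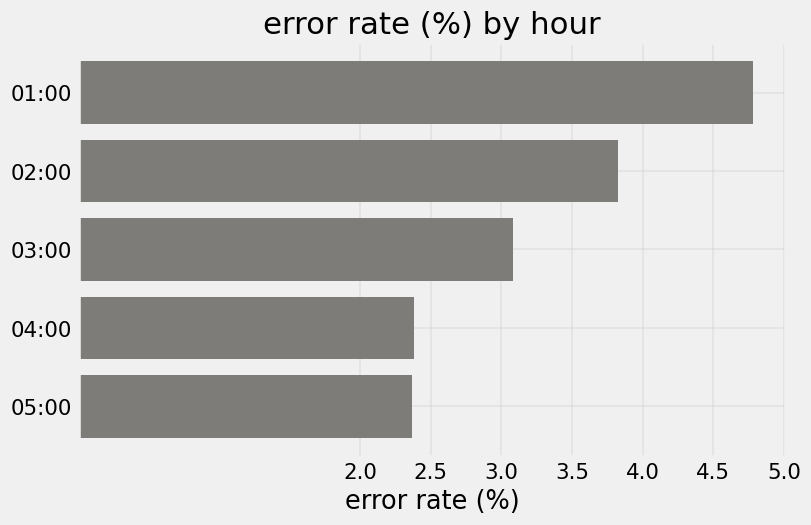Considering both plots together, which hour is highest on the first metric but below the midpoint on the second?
Chart 2 median error rate (%) ≈ 3; below-median hours: 04:00, 05:00. Among those, 05:00 has the highest traffic (req/s) (≈ 1000).

05:00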